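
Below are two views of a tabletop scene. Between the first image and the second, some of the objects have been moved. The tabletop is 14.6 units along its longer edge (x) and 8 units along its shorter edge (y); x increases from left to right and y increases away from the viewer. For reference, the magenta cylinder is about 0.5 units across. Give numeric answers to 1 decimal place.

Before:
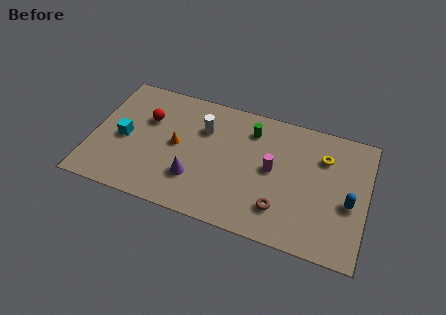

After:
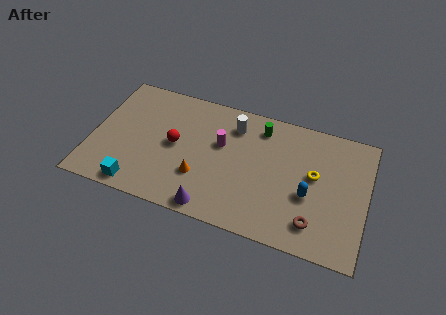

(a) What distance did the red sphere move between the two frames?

2.0

The red sphere was near (2.8, 5.3) before and (4.4, 4.1) after, so it travelled √(1.6² + 1.2²) ≈ 2.0 units.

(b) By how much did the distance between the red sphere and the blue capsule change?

-3.8

The distance was about 11.1 in the first image and 7.3 in the second, so they moved 3.8 units closer together.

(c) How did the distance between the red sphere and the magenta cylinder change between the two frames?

-4.4

Before: roughly 6.9 units apart; after: 2.5. That's 4.4 units closer together.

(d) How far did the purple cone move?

1.9

From (5.6, 2.3) to (6.7, 0.8), the purple cone covered √(1.1² + 1.5²) ≈ 1.9 units.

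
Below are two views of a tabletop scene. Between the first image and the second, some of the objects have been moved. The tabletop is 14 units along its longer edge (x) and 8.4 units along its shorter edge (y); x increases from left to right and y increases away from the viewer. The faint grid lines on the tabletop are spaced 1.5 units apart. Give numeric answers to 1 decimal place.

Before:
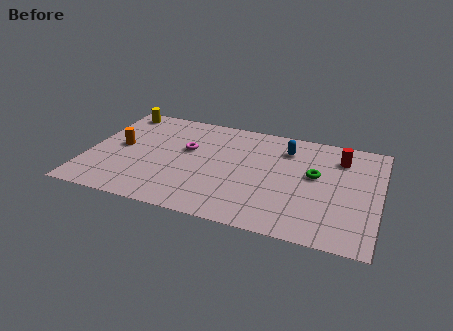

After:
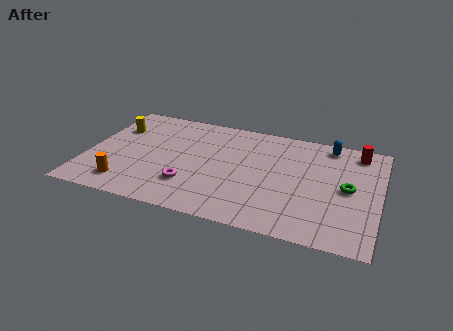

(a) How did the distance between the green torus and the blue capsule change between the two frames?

+1.1

Before: roughly 2.3 units apart; after: 3.4. That's 1.1 units further apart.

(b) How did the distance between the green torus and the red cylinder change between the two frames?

+1.0

They were about 2.0 units apart before and 3.0 after — 1.0 units further apart.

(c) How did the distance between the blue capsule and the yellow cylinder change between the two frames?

+2.1

The distance was about 8.3 in the first image and 10.4 in the second, so they moved 2.1 units further apart.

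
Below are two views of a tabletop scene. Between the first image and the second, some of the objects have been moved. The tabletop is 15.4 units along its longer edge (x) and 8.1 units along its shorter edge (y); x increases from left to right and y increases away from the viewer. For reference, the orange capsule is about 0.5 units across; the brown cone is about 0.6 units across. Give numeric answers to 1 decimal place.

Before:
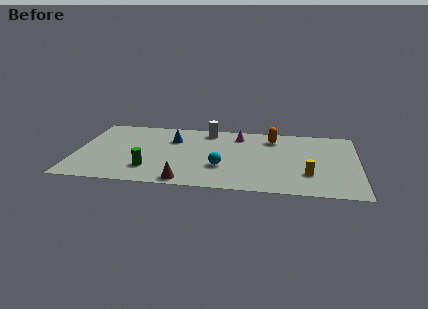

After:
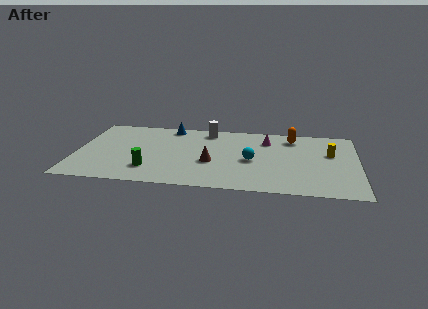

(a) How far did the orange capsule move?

1.1

The orange capsule moved from about (10.7, 6.5) to (11.8, 6.7), a distance of √(1.1² + 0.2²) ≈ 1.1.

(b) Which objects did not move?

the green cylinder and the white cylinder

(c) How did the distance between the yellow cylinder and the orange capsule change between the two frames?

-1.9

They were about 4.6 units apart before and 2.7 after — 1.9 units closer together.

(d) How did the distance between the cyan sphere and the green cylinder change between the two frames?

+1.8

They were about 4.0 units apart before and 5.8 after — 1.8 units further apart.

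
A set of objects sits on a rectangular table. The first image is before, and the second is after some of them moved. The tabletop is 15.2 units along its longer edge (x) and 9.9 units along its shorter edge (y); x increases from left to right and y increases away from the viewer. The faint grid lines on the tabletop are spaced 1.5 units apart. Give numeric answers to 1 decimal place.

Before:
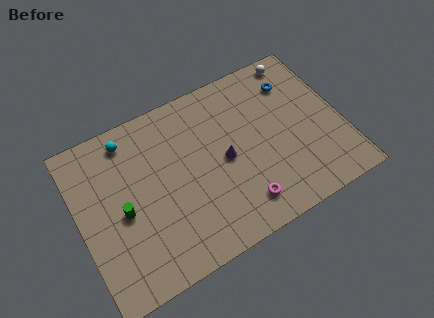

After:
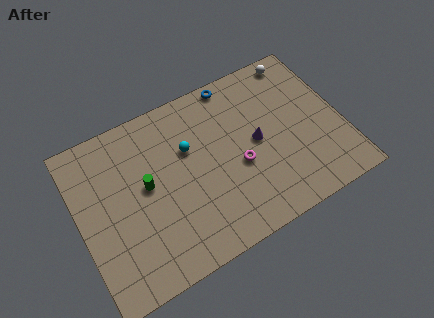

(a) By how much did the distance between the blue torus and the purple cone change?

-1.1

Before: roughly 5.3 units apart; after: 4.2. That's 1.1 units closer together.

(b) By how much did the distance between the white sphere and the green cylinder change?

-1.7

The distance was about 11.8 in the first image and 10.1 in the second, so they moved 1.7 units closer together.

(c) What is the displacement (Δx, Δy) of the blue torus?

(-3.3, 1.5)

The blue torus was at about (12.9, 7.6) and moved to about (9.6, 9.1).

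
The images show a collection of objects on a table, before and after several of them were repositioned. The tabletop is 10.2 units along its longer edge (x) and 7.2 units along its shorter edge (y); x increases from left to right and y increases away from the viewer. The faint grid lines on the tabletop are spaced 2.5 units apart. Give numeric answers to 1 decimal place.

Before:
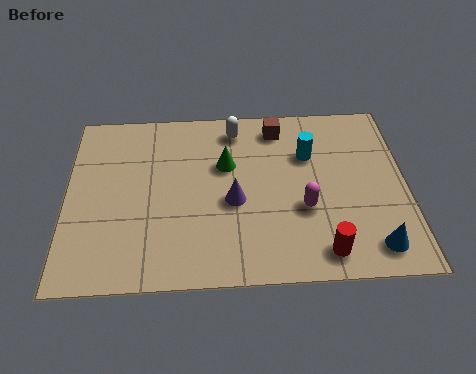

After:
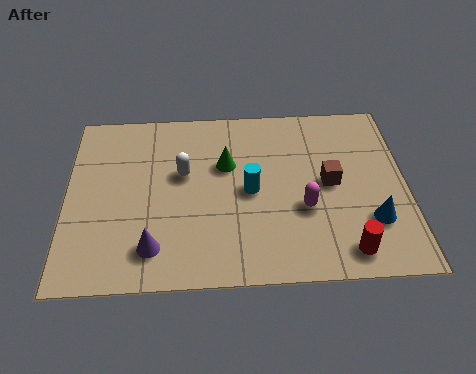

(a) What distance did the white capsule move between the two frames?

2.4

The white capsule was near (5.1, 6.1) before and (3.5, 4.3) after, so it travelled √(1.6² + 1.8²) ≈ 2.4 units.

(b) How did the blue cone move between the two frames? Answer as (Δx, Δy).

(0.0, 1.0)

The blue cone started near (9.1, 1.1) and ended near (9.1, 2.1).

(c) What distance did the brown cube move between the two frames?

2.8

The brown cube moved from about (6.4, 6.1) to (7.9, 3.7), a distance of √(1.5² + 2.4²) ≈ 2.8.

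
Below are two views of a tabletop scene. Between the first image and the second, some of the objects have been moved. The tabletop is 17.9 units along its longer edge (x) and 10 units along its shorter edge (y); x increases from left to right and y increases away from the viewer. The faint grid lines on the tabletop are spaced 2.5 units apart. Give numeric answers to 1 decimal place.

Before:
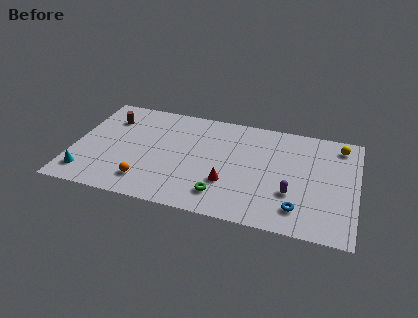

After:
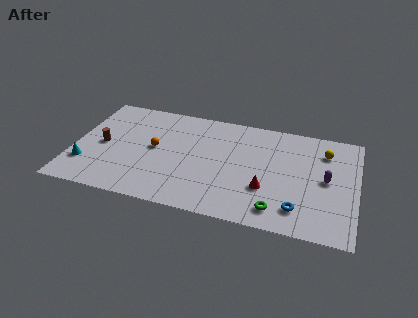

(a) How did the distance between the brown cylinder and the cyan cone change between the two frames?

-3.5

The distance was about 5.8 in the first image and 2.3 in the second, so they moved 3.5 units closer together.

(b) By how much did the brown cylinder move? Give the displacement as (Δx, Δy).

(-0.2, -2.7)

The brown cylinder started near (2.0, 7.5) and ended near (1.8, 4.8).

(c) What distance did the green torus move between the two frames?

3.5

From (9.6, 2.0) to (13.1, 1.6), the green torus covered √(3.5² + 0.4²) ≈ 3.5 units.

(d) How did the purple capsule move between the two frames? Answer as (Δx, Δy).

(2.1, 1.8)

From the two frames, the purple capsule sits at roughly (13.9, 3.3) before and (16.0, 5.1) after.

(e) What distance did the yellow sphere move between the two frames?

1.2

The yellow sphere was near (16.7, 8.5) before and (15.8, 7.7) after, so it travelled √(0.9² + 0.8²) ≈ 1.2 units.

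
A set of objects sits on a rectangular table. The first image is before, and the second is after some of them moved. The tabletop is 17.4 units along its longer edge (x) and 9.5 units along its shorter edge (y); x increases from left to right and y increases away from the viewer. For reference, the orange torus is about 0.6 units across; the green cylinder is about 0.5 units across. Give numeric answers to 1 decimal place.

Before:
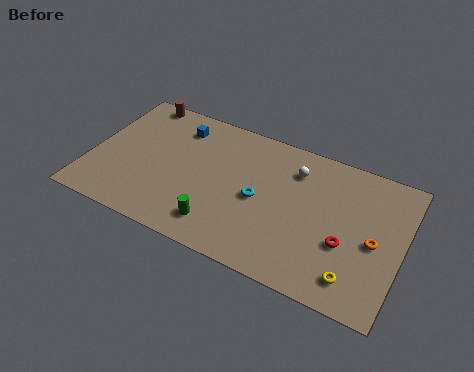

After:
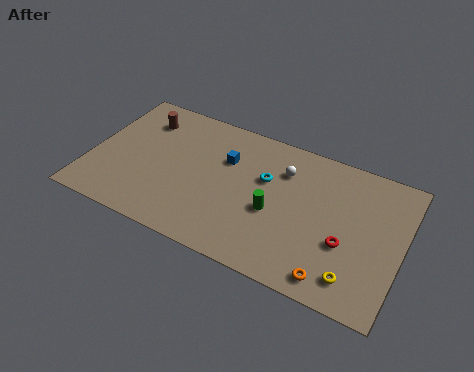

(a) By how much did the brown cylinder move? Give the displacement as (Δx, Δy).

(0.5, -1.3)

The brown cylinder started near (2.0, 8.7) and ended near (2.5, 7.4).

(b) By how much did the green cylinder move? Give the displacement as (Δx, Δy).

(2.8, 2.2)

The green cylinder was at about (7.6, 1.8) and moved to about (10.4, 4.0).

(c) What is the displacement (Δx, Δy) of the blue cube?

(2.9, -1.2)

From the two frames, the blue cube sits at roughly (4.5, 7.6) before and (7.4, 6.4) after.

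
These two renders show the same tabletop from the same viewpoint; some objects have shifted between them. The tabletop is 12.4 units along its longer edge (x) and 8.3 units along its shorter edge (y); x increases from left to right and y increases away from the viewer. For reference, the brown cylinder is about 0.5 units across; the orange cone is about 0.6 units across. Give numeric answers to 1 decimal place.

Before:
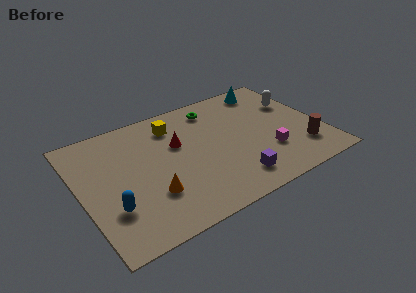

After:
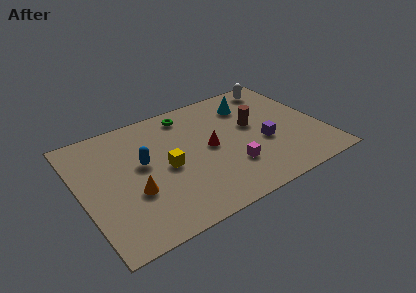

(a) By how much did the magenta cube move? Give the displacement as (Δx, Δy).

(-2.0, -0.1)

The magenta cube started near (9.4, 2.5) and ended near (7.4, 2.4).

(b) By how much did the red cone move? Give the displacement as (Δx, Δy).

(1.5, -1.0)

From the two frames, the red cone sits at roughly (5.1, 5.2) before and (6.6, 4.2) after.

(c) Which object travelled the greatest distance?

the brown cylinder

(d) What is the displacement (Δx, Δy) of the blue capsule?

(1.9, 2.2)

From the two frames, the blue capsule sits at roughly (1.3, 2.5) before and (3.2, 4.7) after.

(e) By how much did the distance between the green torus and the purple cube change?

-0.3

They were about 5.4 units apart before and 5.1 after — 0.3 units closer together.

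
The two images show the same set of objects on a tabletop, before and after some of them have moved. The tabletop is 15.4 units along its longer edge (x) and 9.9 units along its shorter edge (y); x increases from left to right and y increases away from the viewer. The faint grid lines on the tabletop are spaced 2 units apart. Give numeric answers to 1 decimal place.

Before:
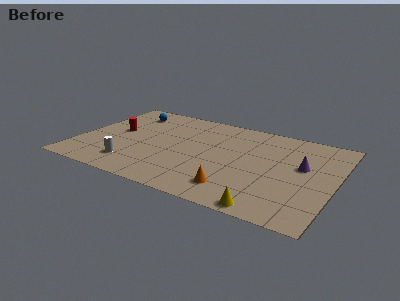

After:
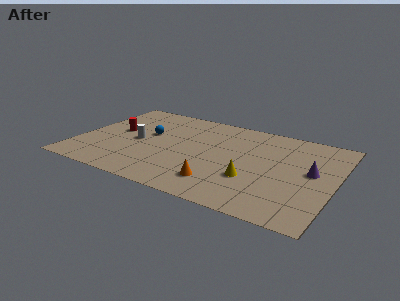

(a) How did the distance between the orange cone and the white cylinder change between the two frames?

-0.3

They were about 6.3 units apart before and 6.0 after — 0.3 units closer together.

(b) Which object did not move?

the red cylinder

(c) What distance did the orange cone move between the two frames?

1.0

The orange cone moved from about (9.9, 1.9) to (8.9, 2.1), a distance of √(1.0² + 0.2²) ≈ 1.0.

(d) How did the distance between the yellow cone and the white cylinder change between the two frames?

-1.2

The distance was about 8.5 in the first image and 7.3 in the second, so they moved 1.2 units closer together.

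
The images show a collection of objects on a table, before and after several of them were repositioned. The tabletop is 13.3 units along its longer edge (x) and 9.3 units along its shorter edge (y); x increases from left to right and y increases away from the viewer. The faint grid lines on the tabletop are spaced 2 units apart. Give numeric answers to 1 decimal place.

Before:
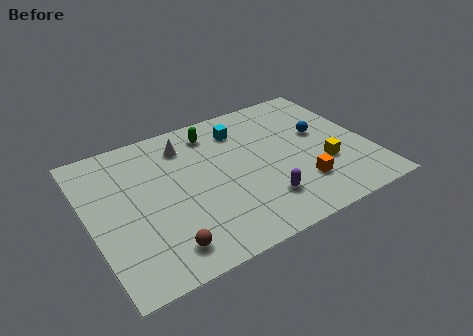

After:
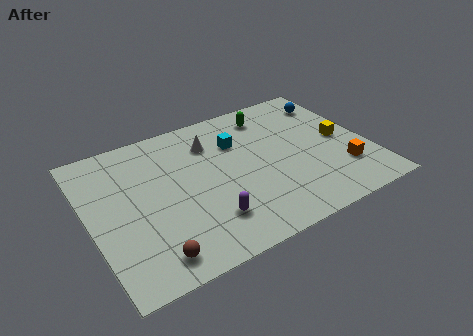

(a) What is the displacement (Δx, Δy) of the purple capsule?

(-2.6, 0.0)

The purple capsule started near (7.8, 2.2) and ended near (5.2, 2.2).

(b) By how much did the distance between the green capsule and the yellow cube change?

-2.2

The distance was about 6.5 in the first image and 4.3 in the second, so they moved 2.2 units closer together.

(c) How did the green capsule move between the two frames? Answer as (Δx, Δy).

(2.8, 0.0)

The green capsule was at about (6.3, 7.7) and moved to about (9.1, 7.7).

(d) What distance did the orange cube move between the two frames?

2.1

From (9.7, 2.4) to (11.8, 2.5), the orange cube covered √(2.1² + 0.1²) ≈ 2.1 units.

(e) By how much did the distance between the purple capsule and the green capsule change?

+1.0

Before: roughly 5.7 units apart; after: 6.7. That's 1.0 units further apart.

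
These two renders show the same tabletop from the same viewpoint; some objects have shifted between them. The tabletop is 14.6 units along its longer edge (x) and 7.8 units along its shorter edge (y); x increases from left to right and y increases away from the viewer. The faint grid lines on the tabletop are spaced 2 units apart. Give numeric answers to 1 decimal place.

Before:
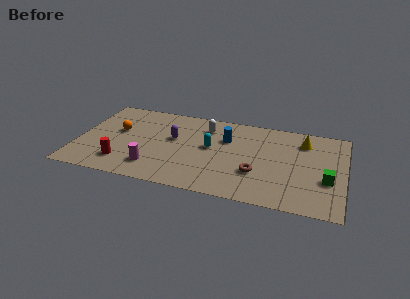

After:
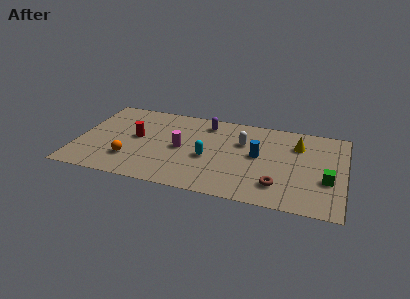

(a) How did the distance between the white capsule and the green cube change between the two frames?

-2.3

Before: roughly 7.5 units apart; after: 5.2. That's 2.3 units closer together.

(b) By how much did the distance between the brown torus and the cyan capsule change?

+1.1

They were about 3.1 units apart before and 4.2 after — 1.1 units further apart.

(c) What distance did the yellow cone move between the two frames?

0.5

From (12.3, 6.1) to (12.0, 5.7), the yellow cone covered √(0.3² + 0.4²) ≈ 0.5 units.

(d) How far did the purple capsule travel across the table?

2.5

From (5.2, 4.6) to (6.9, 6.5), the purple capsule covered √(1.7² + 1.9²) ≈ 2.5 units.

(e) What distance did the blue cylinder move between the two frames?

2.1

The blue cylinder was near (8.1, 5.3) before and (9.9, 4.2) after, so it travelled √(1.8² + 1.1²) ≈ 2.1 units.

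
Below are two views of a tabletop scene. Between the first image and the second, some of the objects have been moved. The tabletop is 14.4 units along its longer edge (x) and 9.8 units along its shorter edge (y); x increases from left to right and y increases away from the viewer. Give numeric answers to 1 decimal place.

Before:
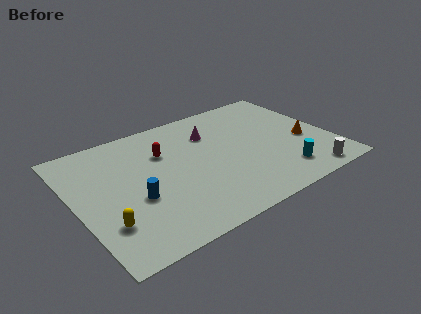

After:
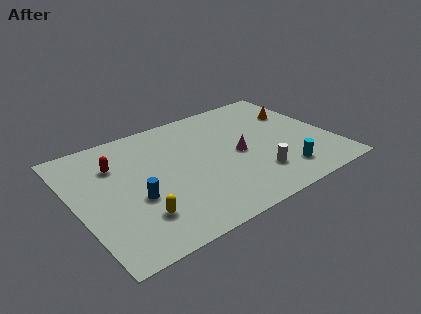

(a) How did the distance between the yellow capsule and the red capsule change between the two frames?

-1.0

Before: roughly 5.6 units apart; after: 4.6. That's 1.0 units closer together.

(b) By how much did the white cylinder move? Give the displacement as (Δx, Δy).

(-2.7, 1.4)

The white cylinder was at about (12.4, 1.0) and moved to about (9.7, 2.4).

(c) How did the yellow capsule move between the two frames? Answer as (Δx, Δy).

(1.7, -0.3)

The yellow capsule started near (1.3, 2.7) and ended near (3.0, 2.4).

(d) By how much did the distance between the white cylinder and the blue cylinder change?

-3.0

They were about 9.7 units apart before and 6.7 after — 3.0 units closer together.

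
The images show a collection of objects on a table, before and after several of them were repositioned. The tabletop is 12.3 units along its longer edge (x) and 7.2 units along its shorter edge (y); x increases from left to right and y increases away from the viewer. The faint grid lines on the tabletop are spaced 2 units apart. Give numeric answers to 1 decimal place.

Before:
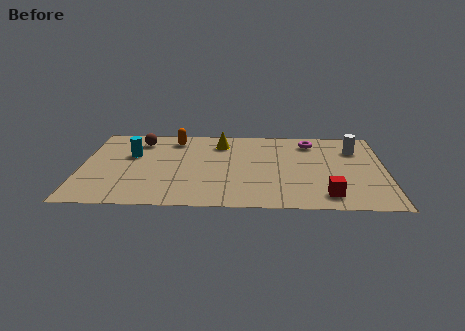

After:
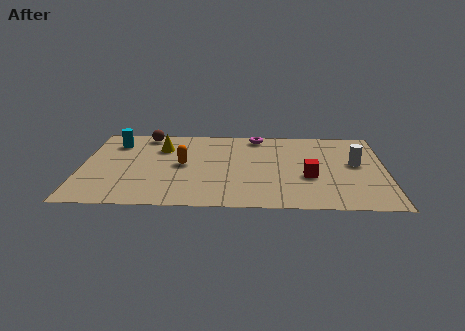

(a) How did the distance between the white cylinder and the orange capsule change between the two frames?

-0.4

They were about 7.4 units apart before and 7.0 after — 0.4 units closer together.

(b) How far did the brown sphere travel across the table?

0.6

From (2.3, 5.8) to (2.5, 6.4), the brown sphere covered √(0.2² + 0.6²) ≈ 0.6 units.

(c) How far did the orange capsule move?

2.3

The orange capsule was near (3.7, 6.0) before and (4.1, 3.7) after, so it travelled √(0.4² + 2.3²) ≈ 2.3 units.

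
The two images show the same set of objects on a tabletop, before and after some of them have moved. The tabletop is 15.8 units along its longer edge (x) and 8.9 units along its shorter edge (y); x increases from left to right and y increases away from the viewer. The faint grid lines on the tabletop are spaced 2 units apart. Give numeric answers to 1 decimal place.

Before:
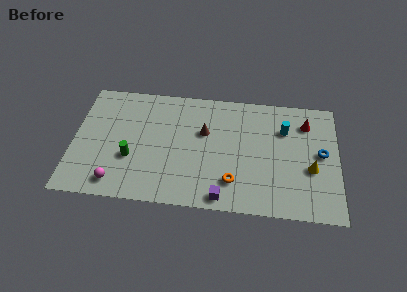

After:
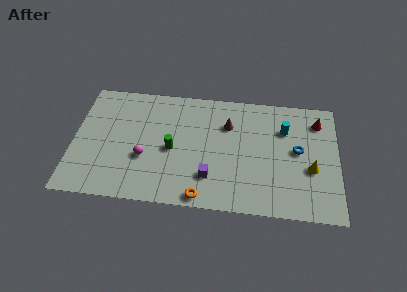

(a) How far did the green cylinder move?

2.6

The green cylinder moved from about (3.5, 3.2) to (5.9, 4.1), a distance of √(2.4² + 0.9²) ≈ 2.6.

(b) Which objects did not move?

the cyan cylinder and the yellow cone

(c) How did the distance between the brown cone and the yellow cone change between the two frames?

-1.0

The distance was about 6.7 in the first image and 5.7 in the second, so they moved 1.0 units closer together.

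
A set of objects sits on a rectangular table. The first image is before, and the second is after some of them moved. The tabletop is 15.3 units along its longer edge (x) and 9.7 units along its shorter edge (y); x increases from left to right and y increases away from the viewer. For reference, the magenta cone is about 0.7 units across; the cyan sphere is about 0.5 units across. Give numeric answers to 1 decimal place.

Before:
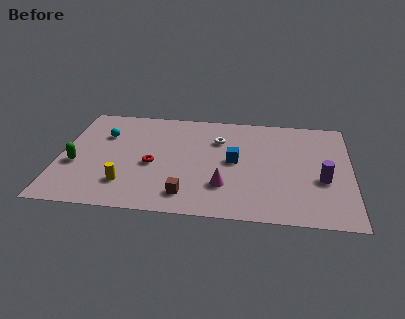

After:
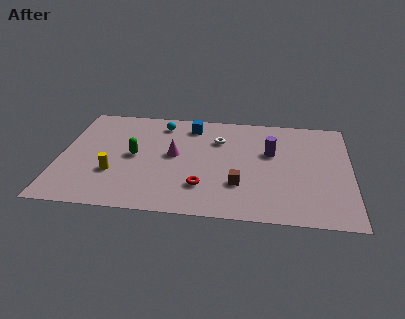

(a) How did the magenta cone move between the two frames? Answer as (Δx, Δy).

(-2.7, 2.5)

The magenta cone was at about (8.7, 2.7) and moved to about (6.0, 5.2).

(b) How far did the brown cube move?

3.0

From (6.8, 1.7) to (9.5, 2.9), the brown cube covered √(2.7² + 1.2²) ≈ 3.0 units.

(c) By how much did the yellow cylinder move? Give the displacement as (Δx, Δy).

(-0.7, 0.9)

The yellow cylinder was at about (3.6, 2.3) and moved to about (2.9, 3.2).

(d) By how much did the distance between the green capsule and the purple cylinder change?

-5.6

The distance was about 12.9 in the first image and 7.3 in the second, so they moved 5.6 units closer together.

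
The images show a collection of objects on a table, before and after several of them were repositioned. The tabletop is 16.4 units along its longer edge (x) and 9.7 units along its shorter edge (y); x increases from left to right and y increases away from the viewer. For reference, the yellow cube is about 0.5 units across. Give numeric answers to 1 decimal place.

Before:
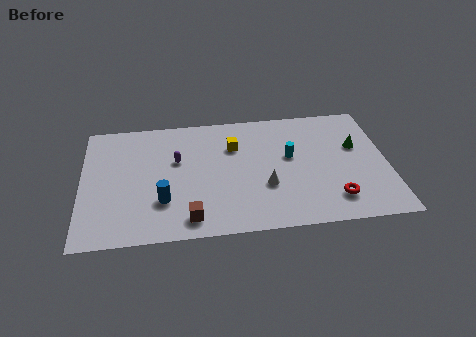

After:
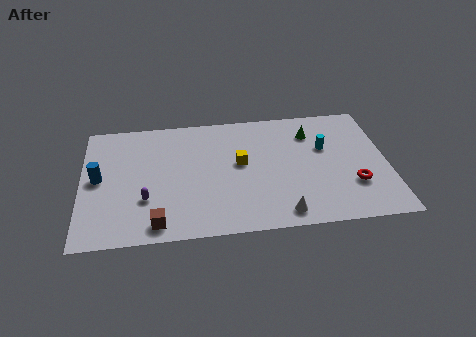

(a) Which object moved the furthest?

the blue cylinder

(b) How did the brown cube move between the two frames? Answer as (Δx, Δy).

(-1.7, -0.2)

The brown cube was at about (5.7, 1.4) and moved to about (4.0, 1.2).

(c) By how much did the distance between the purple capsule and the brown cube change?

-2.6

The distance was about 4.6 in the first image and 2.0 in the second, so they moved 2.6 units closer together.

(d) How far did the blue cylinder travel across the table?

4.0

The blue cylinder moved from about (4.3, 2.9) to (0.9, 5.0), a distance of √(3.4² + 2.1²) ≈ 4.0.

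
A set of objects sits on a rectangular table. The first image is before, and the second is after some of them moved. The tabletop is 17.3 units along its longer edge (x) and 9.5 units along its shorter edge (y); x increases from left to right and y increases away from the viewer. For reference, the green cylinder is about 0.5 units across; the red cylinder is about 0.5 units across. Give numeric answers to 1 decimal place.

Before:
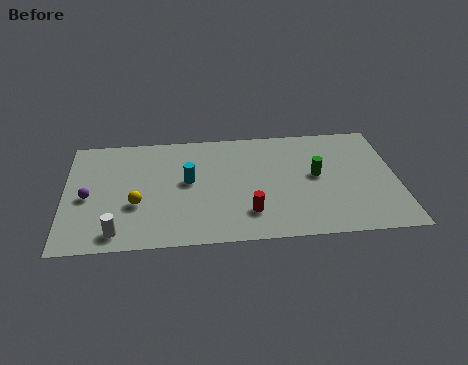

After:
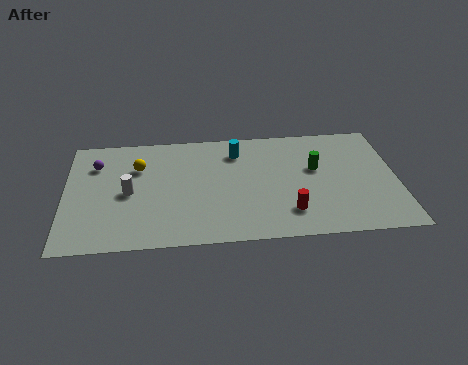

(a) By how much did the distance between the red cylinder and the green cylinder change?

-0.8

They were about 4.6 units apart before and 3.8 after — 0.8 units closer together.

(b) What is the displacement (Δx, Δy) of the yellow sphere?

(0.1, 3.1)

From the two frames, the yellow sphere sits at roughly (3.7, 3.5) before and (3.8, 6.6) after.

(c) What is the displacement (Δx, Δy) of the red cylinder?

(2.1, -0.1)

The red cylinder was at about (9.5, 2.3) and moved to about (11.6, 2.2).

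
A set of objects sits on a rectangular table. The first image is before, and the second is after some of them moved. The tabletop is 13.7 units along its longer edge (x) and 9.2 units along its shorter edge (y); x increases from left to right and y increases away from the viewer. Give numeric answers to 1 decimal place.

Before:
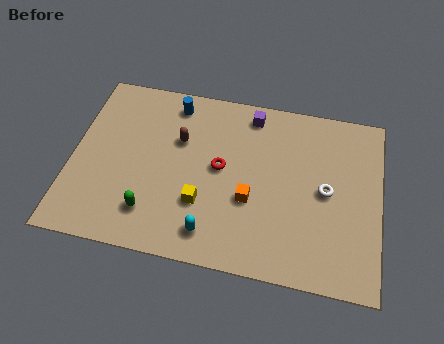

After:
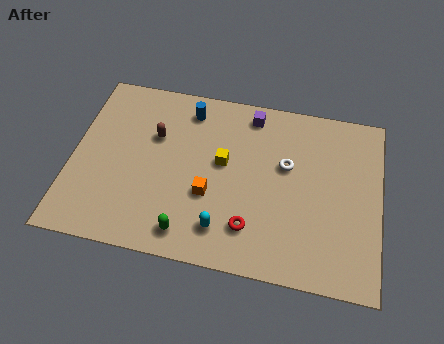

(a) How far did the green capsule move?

1.8

The green capsule moved from about (3.7, 2.0) to (5.4, 1.3), a distance of √(1.7² + 0.7²) ≈ 1.8.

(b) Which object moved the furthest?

the red torus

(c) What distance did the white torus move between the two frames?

2.1

The white torus was near (11.3, 4.6) before and (9.5, 5.6) after, so it travelled √(1.8² + 1.0²) ≈ 2.1 units.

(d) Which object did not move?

the purple cube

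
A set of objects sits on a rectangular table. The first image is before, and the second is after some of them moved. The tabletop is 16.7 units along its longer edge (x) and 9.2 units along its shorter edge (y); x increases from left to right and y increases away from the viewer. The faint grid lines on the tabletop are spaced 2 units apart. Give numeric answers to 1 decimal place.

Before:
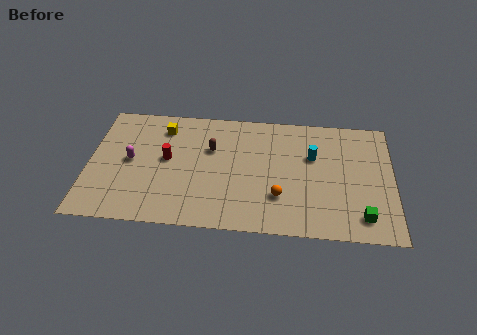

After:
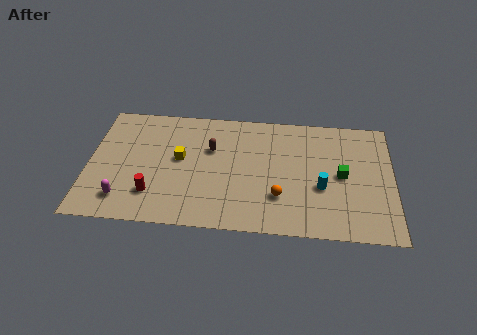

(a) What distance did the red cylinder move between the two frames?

2.8

The red cylinder moved from about (4.3, 5.0) to (3.6, 2.3), a distance of √(0.7² + 2.7²) ≈ 2.8.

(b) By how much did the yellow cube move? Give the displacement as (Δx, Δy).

(1.0, -2.3)

The yellow cube was at about (4.0, 7.4) and moved to about (5.0, 5.1).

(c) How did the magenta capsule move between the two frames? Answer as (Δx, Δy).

(-0.3, -2.9)

The magenta capsule was at about (2.3, 4.7) and moved to about (2.0, 1.8).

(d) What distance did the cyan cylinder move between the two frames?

2.4

The cyan cylinder moved from about (12.3, 5.9) to (12.8, 3.6), a distance of √(0.5² + 2.3²) ≈ 2.4.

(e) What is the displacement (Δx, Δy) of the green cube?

(-1.1, 3.0)

From the two frames, the green cube sits at roughly (15.0, 1.6) before and (13.9, 4.6) after.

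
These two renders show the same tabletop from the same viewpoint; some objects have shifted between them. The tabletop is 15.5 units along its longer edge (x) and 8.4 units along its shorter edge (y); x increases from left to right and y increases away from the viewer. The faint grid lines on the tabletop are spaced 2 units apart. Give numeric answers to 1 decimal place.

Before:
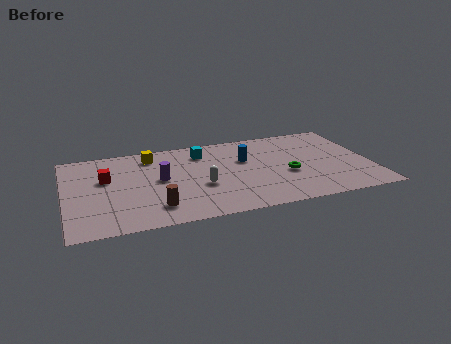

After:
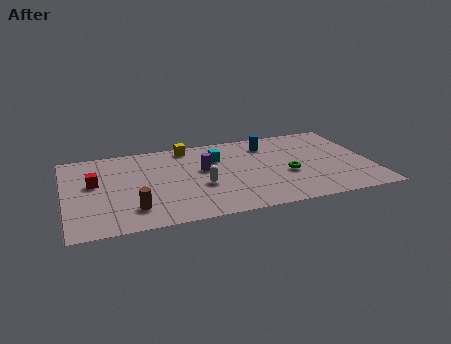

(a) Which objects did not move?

the green torus and the white capsule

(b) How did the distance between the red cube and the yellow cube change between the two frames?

+2.5

The distance was about 3.0 in the first image and 5.5 in the second, so they moved 2.5 units further apart.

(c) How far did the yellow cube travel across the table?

2.0

From (4.5, 7.0) to (6.4, 7.5), the yellow cube covered √(1.9² + 0.5²) ≈ 2.0 units.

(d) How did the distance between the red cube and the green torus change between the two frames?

+0.5

Before: roughly 9.3 units apart; after: 9.8. That's 0.5 units further apart.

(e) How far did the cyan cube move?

1.1

The cyan cube was near (7.1, 6.7) before and (7.8, 5.9) after, so it travelled √(0.7² + 0.8²) ≈ 1.1 units.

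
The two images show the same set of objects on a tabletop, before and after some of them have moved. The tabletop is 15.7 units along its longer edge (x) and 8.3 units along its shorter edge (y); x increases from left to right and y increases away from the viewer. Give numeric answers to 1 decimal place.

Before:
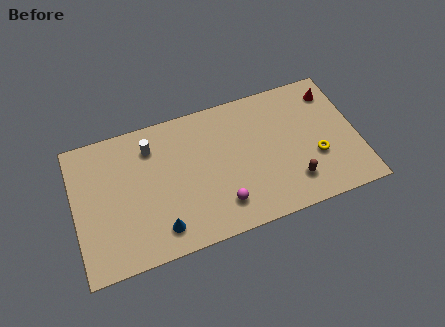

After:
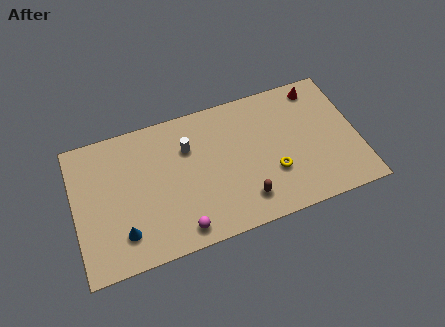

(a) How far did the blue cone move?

2.0

The blue cone moved from about (4.5, 1.5) to (2.5, 1.9), a distance of √(2.0² + 0.4²) ≈ 2.0.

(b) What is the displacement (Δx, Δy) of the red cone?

(-0.8, 0.5)

From the two frames, the red cone sits at roughly (14.6, 6.7) before and (13.8, 7.2) after.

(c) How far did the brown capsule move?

2.7

The brown capsule moved from about (11.9, 1.9) to (9.2, 1.7), a distance of √(2.7² + 0.2²) ≈ 2.7.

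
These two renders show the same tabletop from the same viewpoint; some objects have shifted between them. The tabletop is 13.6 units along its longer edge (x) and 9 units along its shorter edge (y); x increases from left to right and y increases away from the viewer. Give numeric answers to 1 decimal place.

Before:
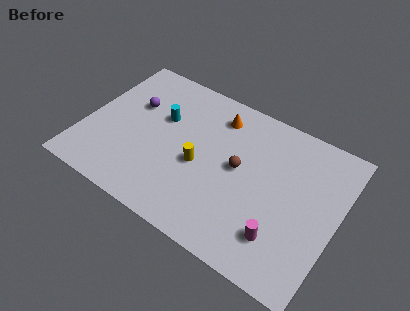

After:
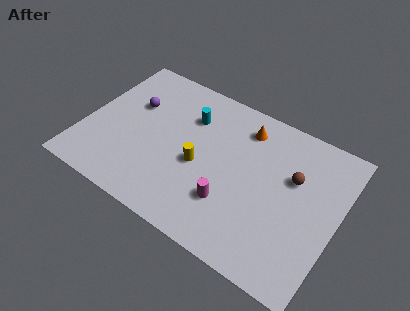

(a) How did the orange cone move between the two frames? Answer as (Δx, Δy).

(1.5, 0.0)

From the two frames, the orange cone sits at roughly (6.7, 7.3) before and (8.2, 7.3) after.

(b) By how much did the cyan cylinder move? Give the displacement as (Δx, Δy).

(1.4, 0.8)

The cyan cylinder was at about (3.9, 5.7) and moved to about (5.3, 6.5).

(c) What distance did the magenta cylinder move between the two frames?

2.8

From (11.0, 2.1) to (8.2, 2.6), the magenta cylinder covered √(2.8² + 0.5²) ≈ 2.8 units.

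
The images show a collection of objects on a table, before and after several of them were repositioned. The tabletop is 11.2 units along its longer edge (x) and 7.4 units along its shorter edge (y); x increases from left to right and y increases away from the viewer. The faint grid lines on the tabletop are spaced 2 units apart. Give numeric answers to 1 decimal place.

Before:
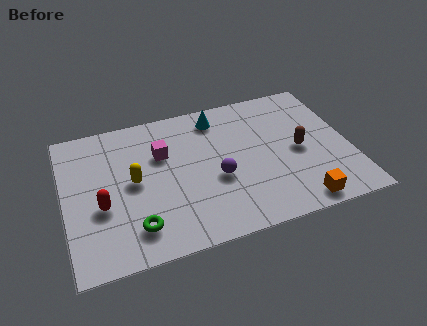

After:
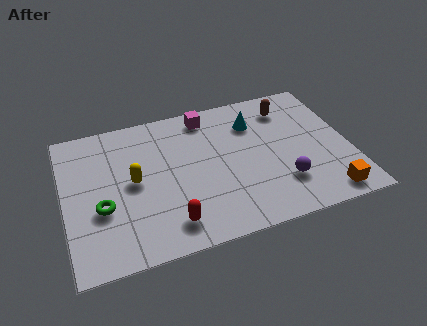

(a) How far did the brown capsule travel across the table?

2.4

From (9.2, 3.5) to (9.0, 5.9), the brown capsule covered √(0.2² + 2.4²) ≈ 2.4 units.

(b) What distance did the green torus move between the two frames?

1.8

The green torus was near (2.6, 1.5) before and (1.4, 2.8) after, so it travelled √(1.2² + 1.3²) ≈ 1.8 units.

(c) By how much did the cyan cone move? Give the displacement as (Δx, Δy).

(1.4, -0.7)

From the two frames, the cyan cone sits at roughly (6.2, 6.2) before and (7.6, 5.5) after.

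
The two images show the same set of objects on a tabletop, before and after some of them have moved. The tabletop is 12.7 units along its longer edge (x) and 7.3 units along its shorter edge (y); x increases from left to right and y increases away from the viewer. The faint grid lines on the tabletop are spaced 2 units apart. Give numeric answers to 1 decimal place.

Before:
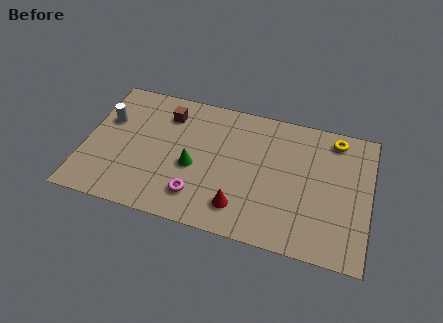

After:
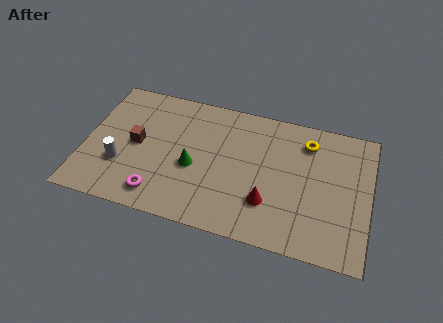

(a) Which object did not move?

the green cone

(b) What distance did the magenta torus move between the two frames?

1.7

From (5.2, 1.6) to (3.5, 1.2), the magenta torus covered √(1.7² + 0.4²) ≈ 1.7 units.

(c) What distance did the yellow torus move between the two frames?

1.3

From (11.0, 6.3) to (9.8, 5.8), the yellow torus covered √(1.2² + 0.5²) ≈ 1.3 units.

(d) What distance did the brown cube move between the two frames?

2.3

The brown cube moved from about (3.5, 5.7) to (2.3, 3.7), a distance of √(1.2² + 2.0²) ≈ 2.3.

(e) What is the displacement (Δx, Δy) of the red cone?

(1.2, 0.6)

The red cone started near (7.1, 1.5) and ended near (8.3, 2.1).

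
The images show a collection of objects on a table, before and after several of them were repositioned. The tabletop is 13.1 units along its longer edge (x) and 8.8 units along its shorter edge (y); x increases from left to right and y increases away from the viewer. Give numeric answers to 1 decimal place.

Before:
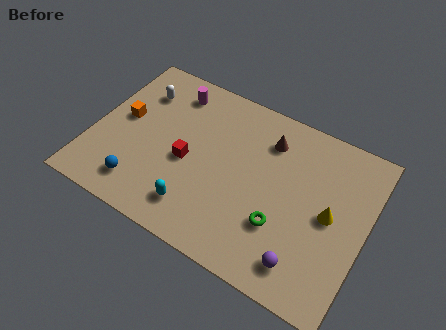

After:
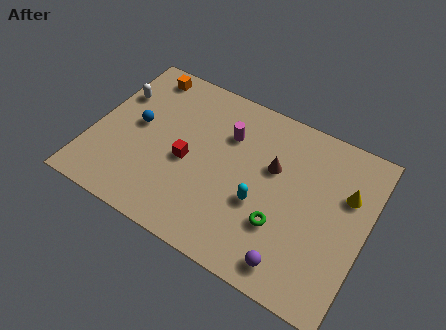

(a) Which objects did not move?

the red cube and the green torus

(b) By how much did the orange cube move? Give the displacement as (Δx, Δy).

(0.5, 2.9)

From the two frames, the orange cube sits at roughly (1.3, 4.8) before and (1.8, 7.7) after.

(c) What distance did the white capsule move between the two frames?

1.2

From (1.8, 6.6) to (0.8, 6.0), the white capsule covered √(1.0² + 0.6²) ≈ 1.2 units.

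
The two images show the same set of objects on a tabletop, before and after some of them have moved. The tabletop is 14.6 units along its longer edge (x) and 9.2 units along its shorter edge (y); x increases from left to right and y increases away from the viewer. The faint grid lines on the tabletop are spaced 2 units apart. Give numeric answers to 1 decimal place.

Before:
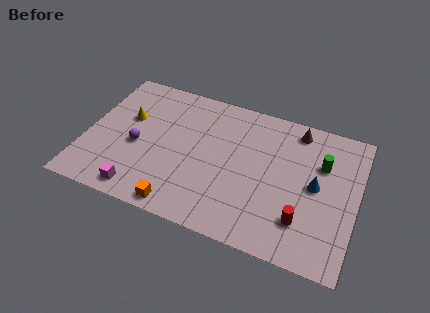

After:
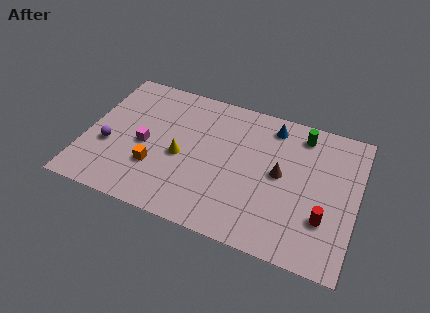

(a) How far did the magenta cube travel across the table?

3.1

The magenta cube moved from about (3.3, 1.1) to (3.2, 4.2), a distance of √(0.1² + 3.1²) ≈ 3.1.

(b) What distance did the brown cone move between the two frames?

3.3

From (11.1, 8.0) to (10.5, 4.8), the brown cone covered √(0.6² + 3.2²) ≈ 3.3 units.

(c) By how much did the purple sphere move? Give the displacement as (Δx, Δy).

(-1.5, -0.5)

The purple sphere was at about (2.8, 4.0) and moved to about (1.3, 3.5).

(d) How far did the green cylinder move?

2.0

The green cylinder was near (12.6, 6.2) before and (11.4, 7.8) after, so it travelled √(1.2² + 1.6²) ≈ 2.0 units.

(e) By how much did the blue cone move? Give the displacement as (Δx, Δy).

(-2.6, 3.1)

The blue cone was at about (12.4, 4.7) and moved to about (9.8, 7.8).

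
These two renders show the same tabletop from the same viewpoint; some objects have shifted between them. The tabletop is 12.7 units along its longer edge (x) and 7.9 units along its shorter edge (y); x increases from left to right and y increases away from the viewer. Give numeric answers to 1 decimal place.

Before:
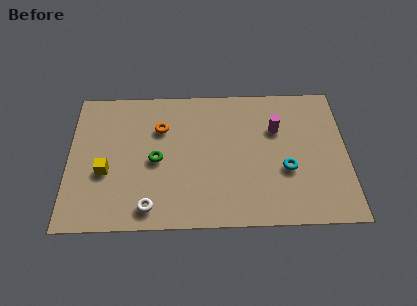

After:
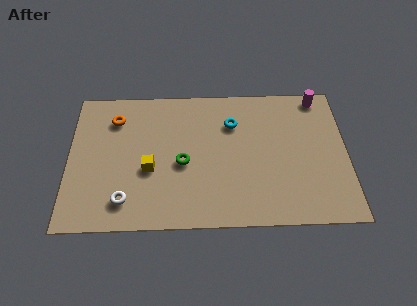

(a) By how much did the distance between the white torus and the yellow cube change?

-0.8

Before: roughly 2.8 units apart; after: 2.0. That's 0.8 units closer together.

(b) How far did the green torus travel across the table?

1.2

The green torus moved from about (4.0, 3.7) to (5.2, 3.5), a distance of √(1.2² + 0.2²) ≈ 1.2.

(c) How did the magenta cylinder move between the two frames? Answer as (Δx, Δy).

(2.0, 1.8)

From the two frames, the magenta cylinder sits at roughly (9.5, 5.3) before and (11.5, 7.1) after.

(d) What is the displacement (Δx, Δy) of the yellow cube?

(2.0, 0.1)

The yellow cube started near (1.7, 3.1) and ended near (3.7, 3.2).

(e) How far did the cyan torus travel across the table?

3.6

The cyan torus moved from about (9.9, 3.0) to (7.5, 5.7), a distance of √(2.4² + 2.7²) ≈ 3.6.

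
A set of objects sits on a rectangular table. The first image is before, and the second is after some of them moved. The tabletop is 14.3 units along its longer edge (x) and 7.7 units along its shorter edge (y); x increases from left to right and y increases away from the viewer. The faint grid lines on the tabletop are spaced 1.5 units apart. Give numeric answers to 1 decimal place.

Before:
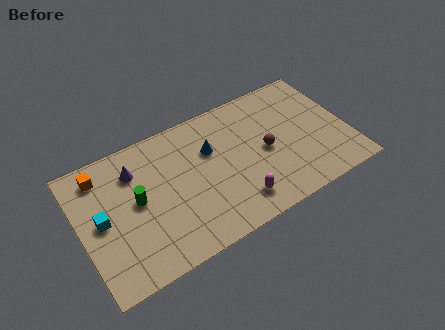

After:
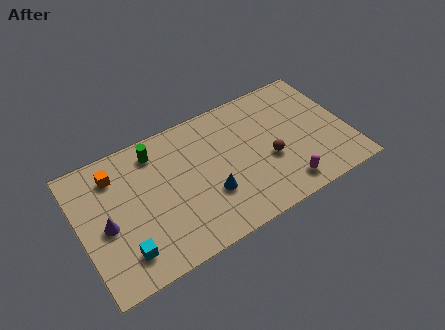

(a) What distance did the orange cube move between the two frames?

0.8

The orange cube moved from about (1.4, 6.4) to (2.1, 6.1), a distance of √(0.7² + 0.3²) ≈ 0.8.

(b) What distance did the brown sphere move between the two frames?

0.6

The brown sphere was near (9.9, 3.7) before and (10.0, 3.1) after, so it travelled √(0.1² + 0.6²) ≈ 0.6 units.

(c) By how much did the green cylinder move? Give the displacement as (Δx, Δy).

(1.3, 2.3)

The green cylinder started near (3.0, 4.1) and ended near (4.3, 6.4).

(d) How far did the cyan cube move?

2.5

The cyan cube moved from about (1.1, 3.9) to (2.0, 1.6), a distance of √(0.9² + 2.3²) ≈ 2.5.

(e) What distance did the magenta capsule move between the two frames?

2.5

The magenta capsule was near (8.0, 1.5) before and (10.5, 1.2) after, so it travelled √(2.5² + 0.3²) ≈ 2.5 units.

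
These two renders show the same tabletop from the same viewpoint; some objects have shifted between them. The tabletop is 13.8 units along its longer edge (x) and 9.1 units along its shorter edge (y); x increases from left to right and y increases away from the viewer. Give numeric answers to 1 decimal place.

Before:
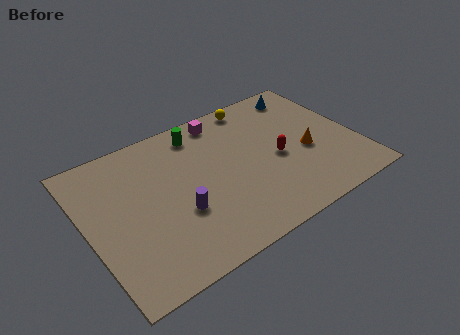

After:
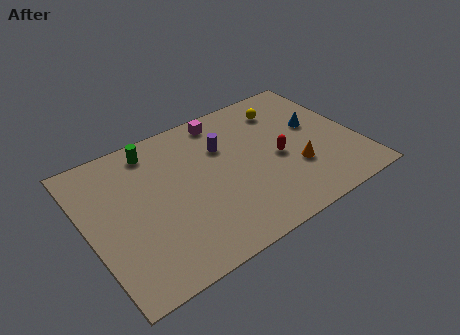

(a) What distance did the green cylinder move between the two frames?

2.4

The green cylinder moved from about (6.2, 7.7) to (3.8, 7.8), a distance of √(2.4² + 0.1²) ≈ 2.4.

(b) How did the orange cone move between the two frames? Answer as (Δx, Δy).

(-0.8, -0.8)

The orange cone started near (11.2, 3.8) and ended near (10.4, 3.0).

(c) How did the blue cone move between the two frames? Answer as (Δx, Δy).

(0.0, -2.5)

From the two frames, the blue cone sits at roughly (11.9, 7.8) before and (11.9, 5.3) after.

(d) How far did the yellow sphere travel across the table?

1.6

The yellow sphere was near (9.3, 8.2) before and (10.6, 7.2) after, so it travelled √(1.3² + 1.0²) ≈ 1.6 units.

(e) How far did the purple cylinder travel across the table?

4.0

The purple cylinder was near (4.4, 3.3) before and (7.2, 6.2) after, so it travelled √(2.8² + 2.9²) ≈ 4.0 units.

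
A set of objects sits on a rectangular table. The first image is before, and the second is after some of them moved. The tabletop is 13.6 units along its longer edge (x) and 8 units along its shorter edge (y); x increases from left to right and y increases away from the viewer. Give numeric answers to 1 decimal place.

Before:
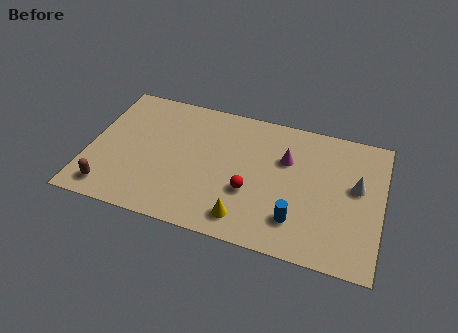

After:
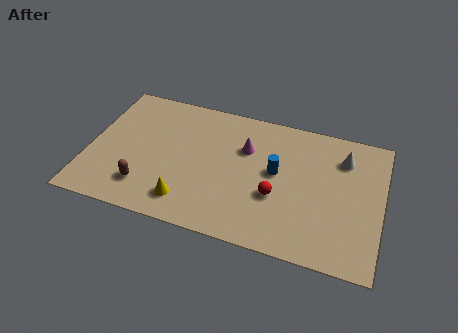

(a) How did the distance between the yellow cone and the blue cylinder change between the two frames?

+2.5

They were about 2.4 units apart before and 4.9 after — 2.5 units further apart.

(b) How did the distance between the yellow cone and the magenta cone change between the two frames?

+0.3

They were about 4.3 units apart before and 4.6 after — 0.3 units further apart.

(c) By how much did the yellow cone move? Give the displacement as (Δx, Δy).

(-2.7, 0.2)

From the two frames, the yellow cone sits at roughly (7.5, 1.3) before and (4.8, 1.5) after.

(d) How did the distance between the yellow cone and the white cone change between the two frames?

+2.4

The distance was about 5.9 in the first image and 8.3 in the second, so they moved 2.4 units further apart.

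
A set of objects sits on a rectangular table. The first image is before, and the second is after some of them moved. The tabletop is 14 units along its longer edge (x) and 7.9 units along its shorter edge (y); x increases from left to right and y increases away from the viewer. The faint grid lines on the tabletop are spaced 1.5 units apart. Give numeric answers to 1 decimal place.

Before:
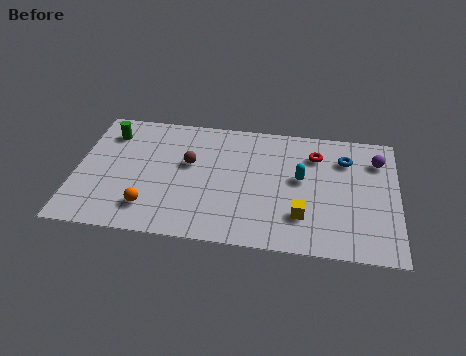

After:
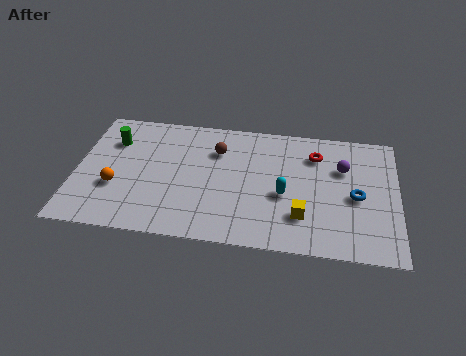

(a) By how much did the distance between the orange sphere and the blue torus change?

+1.0

The distance was about 9.4 in the first image and 10.4 in the second, so they moved 1.0 units further apart.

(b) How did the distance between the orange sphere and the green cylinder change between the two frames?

-2.0

Before: roughly 4.9 units apart; after: 2.9. That's 2.0 units closer together.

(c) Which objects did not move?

the yellow cube and the red torus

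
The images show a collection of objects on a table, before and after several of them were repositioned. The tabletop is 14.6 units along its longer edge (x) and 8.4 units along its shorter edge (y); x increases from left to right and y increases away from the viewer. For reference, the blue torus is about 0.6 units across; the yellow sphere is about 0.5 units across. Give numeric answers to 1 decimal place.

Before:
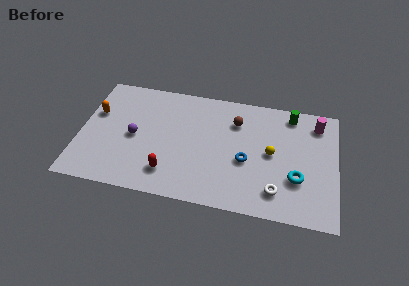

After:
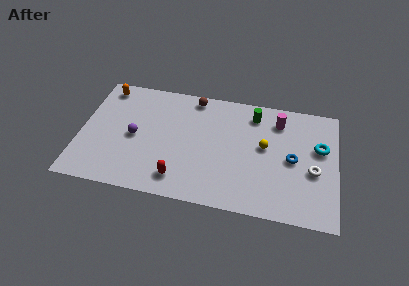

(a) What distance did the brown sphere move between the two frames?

2.8

The brown sphere moved from about (8.8, 6.2) to (6.3, 7.5), a distance of √(2.5² + 1.3²) ≈ 2.8.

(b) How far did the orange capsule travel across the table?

2.0

The orange capsule was near (0.8, 5.3) before and (1.2, 7.3) after, so it travelled √(0.4² + 2.0²) ≈ 2.0 units.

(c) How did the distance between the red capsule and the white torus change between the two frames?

+1.7

They were about 6.1 units apart before and 7.8 after — 1.7 units further apart.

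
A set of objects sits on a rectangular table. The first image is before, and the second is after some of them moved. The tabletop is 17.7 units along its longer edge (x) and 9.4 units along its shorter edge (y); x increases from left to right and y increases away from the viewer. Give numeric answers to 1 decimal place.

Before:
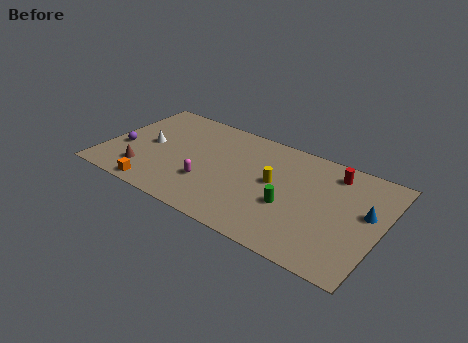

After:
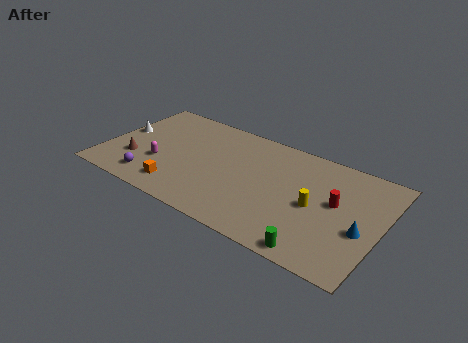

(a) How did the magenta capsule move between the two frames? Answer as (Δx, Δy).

(-3.2, 0.3)

The magenta capsule started near (6.9, 3.0) and ended near (3.7, 3.3).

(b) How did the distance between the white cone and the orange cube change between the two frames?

+1.6

The distance was about 4.0 in the first image and 5.6 in the second, so they moved 1.6 units further apart.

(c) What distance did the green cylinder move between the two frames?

3.4

From (12.1, 3.6) to (14.2, 0.9), the green cylinder covered √(2.1² + 2.7²) ≈ 3.4 units.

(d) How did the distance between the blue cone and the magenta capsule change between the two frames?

+2.8

The distance was about 10.1 in the first image and 12.9 in the second, so they moved 2.8 units further apart.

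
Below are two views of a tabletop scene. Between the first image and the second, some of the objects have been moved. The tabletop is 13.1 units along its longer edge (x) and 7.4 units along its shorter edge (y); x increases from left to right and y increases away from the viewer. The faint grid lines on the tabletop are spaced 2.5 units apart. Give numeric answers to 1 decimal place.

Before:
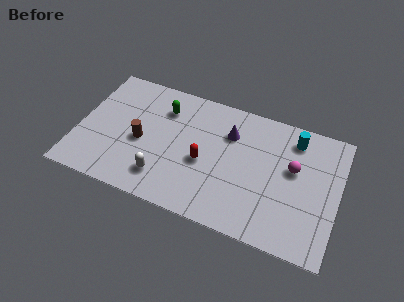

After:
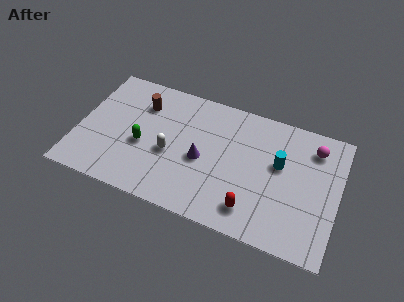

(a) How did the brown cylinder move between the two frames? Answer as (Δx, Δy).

(-0.2, 2.2)

The brown cylinder started near (3.2, 3.3) and ended near (3.0, 5.5).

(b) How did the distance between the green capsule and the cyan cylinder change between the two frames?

+0.3

The distance was about 6.6 in the first image and 6.9 in the second, so they moved 0.3 units further apart.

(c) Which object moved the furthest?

the red capsule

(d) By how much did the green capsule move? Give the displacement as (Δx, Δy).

(-0.8, -2.5)

From the two frames, the green capsule sits at roughly (4.1, 5.6) before and (3.3, 3.1) after.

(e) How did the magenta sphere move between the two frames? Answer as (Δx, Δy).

(0.9, 1.5)

The magenta sphere was at about (10.8, 4.4) and moved to about (11.7, 5.9).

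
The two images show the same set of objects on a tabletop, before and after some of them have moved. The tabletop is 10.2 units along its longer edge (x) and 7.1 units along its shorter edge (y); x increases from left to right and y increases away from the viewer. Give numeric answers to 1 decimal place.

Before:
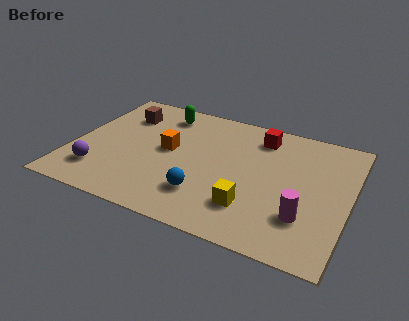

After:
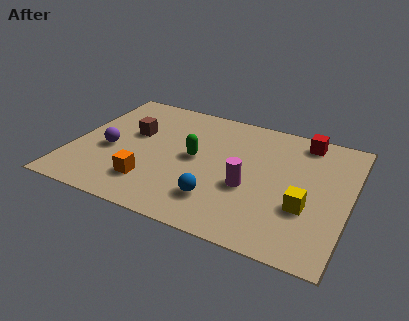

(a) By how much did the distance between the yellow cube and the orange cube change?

+1.8

They were about 3.9 units apart before and 5.7 after — 1.8 units further apart.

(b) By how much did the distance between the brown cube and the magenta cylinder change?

-3.1

Before: roughly 7.8 units apart; after: 4.7. That's 3.1 units closer together.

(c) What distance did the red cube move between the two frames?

1.6

From (6.7, 5.8) to (8.3, 6.2), the red cube covered √(1.6² + 0.4²) ≈ 1.6 units.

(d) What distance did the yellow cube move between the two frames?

2.0

From (6.8, 1.8) to (8.7, 2.5), the yellow cube covered √(1.9² + 0.7²) ≈ 2.0 units.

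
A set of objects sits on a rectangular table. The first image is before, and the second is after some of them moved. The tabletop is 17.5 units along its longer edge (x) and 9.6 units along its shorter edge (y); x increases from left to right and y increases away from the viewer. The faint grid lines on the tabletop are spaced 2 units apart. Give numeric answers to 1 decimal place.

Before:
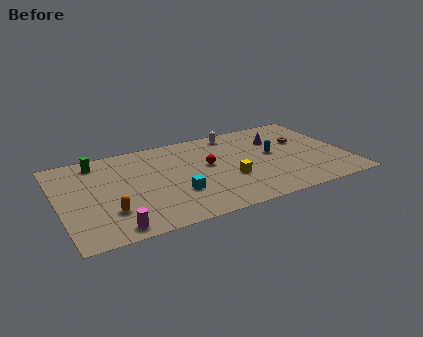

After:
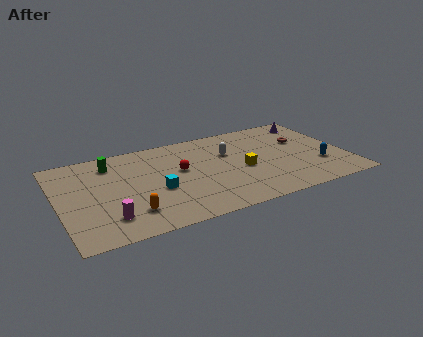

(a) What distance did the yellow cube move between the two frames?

1.1

From (10.2, 3.5) to (11.1, 4.2), the yellow cube covered √(0.9² + 0.7²) ≈ 1.1 units.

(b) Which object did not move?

the brown torus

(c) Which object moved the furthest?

the blue capsule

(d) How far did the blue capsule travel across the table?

3.4

The blue capsule was near (13.1, 5.2) before and (15.7, 3.0) after, so it travelled √(2.6² + 2.2²) ≈ 3.4 units.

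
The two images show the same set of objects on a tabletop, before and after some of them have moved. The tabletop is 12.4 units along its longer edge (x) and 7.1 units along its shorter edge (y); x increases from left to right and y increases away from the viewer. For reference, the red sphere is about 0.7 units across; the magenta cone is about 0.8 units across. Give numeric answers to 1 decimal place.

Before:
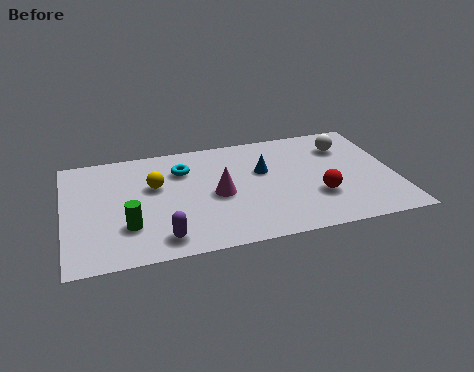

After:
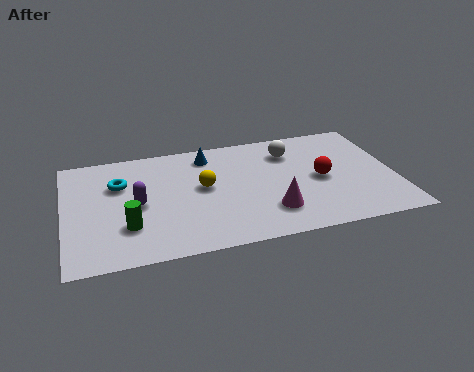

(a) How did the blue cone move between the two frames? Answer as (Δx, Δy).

(-2.0, 1.5)

From the two frames, the blue cone sits at roughly (7.5, 4.4) before and (5.5, 5.9) after.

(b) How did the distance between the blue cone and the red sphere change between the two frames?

+2.0

The distance was about 2.8 in the first image and 4.8 in the second, so they moved 2.0 units further apart.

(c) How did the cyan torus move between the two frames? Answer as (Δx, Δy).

(-2.4, -0.4)

The cyan torus was at about (4.5, 5.2) and moved to about (2.1, 4.8).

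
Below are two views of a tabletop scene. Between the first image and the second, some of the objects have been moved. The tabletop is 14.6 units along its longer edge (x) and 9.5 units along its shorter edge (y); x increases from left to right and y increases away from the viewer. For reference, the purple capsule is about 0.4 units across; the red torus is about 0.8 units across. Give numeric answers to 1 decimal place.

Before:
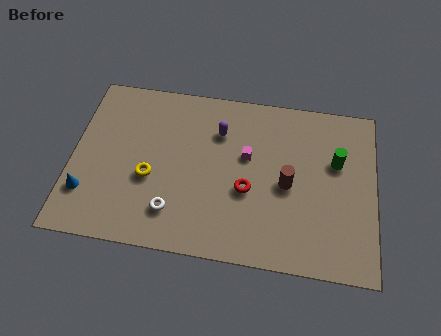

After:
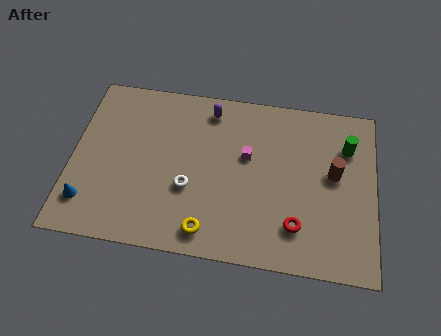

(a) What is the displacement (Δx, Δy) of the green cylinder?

(0.5, 0.9)

The green cylinder started near (12.7, 6.0) and ended near (13.2, 6.9).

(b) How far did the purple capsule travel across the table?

1.3

From (7.0, 6.9) to (6.5, 8.1), the purple capsule covered √(0.5² + 1.2²) ≈ 1.3 units.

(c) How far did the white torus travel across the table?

1.6

The white torus moved from about (5.0, 2.1) to (5.7, 3.5), a distance of √(0.7² + 1.4²) ≈ 1.6.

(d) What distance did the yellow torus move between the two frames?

3.8

The yellow torus was near (3.8, 3.8) before and (6.7, 1.3) after, so it travelled √(2.9² + 2.5²) ≈ 3.8 units.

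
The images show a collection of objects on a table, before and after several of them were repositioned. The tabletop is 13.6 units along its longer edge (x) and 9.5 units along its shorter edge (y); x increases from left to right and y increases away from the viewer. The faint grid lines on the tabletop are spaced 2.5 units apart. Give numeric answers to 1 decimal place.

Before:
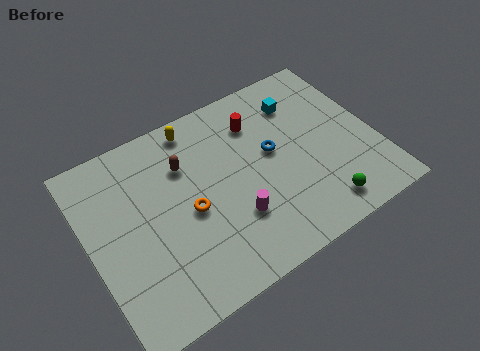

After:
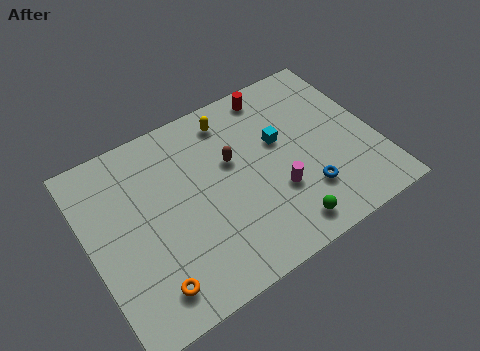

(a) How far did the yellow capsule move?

1.6

The yellow capsule was near (5.6, 8.4) before and (7.2, 8.0) after, so it travelled √(1.6² + 0.4²) ≈ 1.6 units.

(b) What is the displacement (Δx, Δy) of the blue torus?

(1.1, -2.8)

The blue torus was at about (8.8, 5.3) and moved to about (9.9, 2.5).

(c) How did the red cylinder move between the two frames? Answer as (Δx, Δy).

(1.0, 1.2)

The red cylinder was at about (8.4, 7.2) and moved to about (9.4, 8.4).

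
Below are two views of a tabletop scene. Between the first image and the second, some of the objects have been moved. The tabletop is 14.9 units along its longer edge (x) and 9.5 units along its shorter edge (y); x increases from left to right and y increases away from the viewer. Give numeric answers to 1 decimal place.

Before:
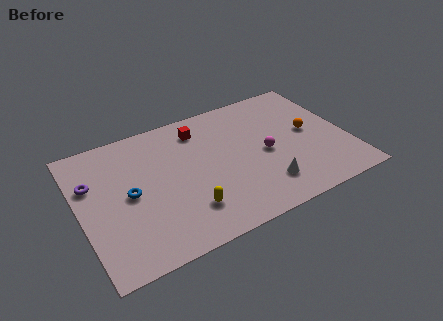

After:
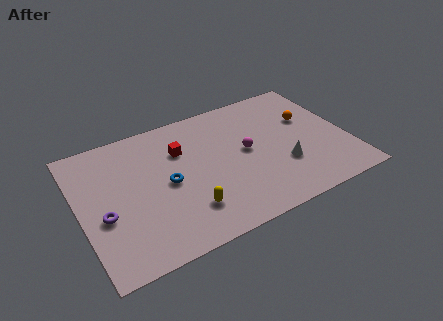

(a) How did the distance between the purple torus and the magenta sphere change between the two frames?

-1.5

Before: roughly 9.7 units apart; after: 8.2. That's 1.5 units closer together.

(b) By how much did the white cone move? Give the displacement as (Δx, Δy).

(1.2, 1.0)

The white cone started near (9.9, 2.1) and ended near (11.1, 3.1).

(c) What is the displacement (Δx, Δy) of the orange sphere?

(0.1, 1.0)

From the two frames, the orange sphere sits at roughly (12.9, 5.0) before and (13.0, 6.0) after.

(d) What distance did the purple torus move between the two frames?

2.5

The purple torus moved from about (0.8, 6.3) to (1.2, 3.8), a distance of √(0.4² + 2.5²) ≈ 2.5.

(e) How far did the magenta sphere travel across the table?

1.2

From (10.3, 4.4) to (9.3, 5.0), the magenta sphere covered √(1.0² + 0.6²) ≈ 1.2 units.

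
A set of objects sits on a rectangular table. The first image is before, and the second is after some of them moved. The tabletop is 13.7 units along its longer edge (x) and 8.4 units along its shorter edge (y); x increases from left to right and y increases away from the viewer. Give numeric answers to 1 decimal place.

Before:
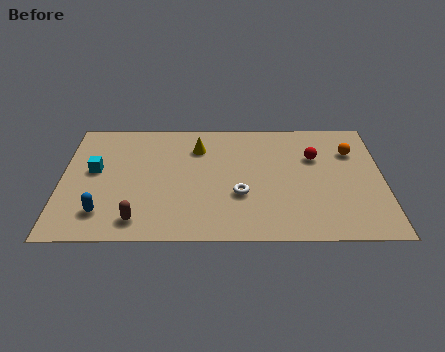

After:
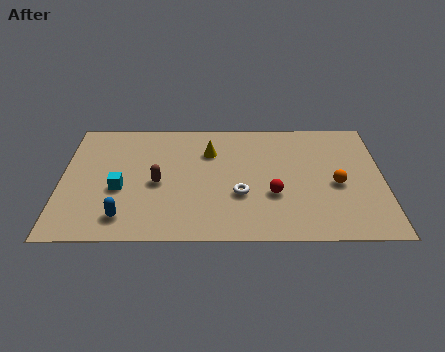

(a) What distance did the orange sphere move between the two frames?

2.4

The orange sphere was near (12.4, 6.0) before and (11.7, 3.7) after, so it travelled √(0.7² + 2.3²) ≈ 2.4 units.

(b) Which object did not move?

the white torus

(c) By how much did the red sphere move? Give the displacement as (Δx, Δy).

(-1.8, -2.6)

The red sphere started near (10.8, 5.6) and ended near (9.0, 3.0).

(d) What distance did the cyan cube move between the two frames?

1.7

The cyan cube moved from about (1.4, 4.7) to (2.5, 3.4), a distance of √(1.1² + 1.3²) ≈ 1.7.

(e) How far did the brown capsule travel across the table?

2.6

From (3.3, 1.3) to (4.1, 3.8), the brown capsule covered √(0.8² + 2.5²) ≈ 2.6 units.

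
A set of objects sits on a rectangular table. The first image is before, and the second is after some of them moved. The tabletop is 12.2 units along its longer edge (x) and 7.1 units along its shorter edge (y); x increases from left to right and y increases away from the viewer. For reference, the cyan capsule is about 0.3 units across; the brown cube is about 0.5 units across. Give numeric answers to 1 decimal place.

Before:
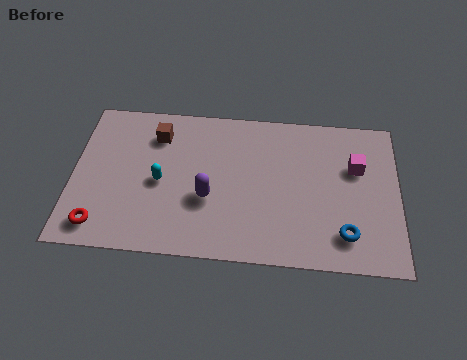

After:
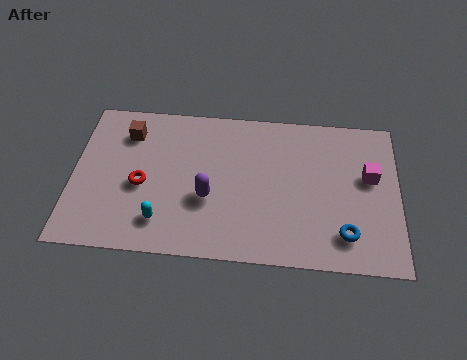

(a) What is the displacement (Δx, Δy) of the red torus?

(1.5, 2.0)

The red torus was at about (1.1, 1.1) and moved to about (2.6, 3.1).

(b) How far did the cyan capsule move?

1.8

The cyan capsule moved from about (3.3, 3.3) to (3.4, 1.5), a distance of √(0.1² + 1.8²) ≈ 1.8.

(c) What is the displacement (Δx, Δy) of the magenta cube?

(0.5, -0.4)

From the two frames, the magenta cube sits at roughly (10.6, 4.6) before and (11.1, 4.2) after.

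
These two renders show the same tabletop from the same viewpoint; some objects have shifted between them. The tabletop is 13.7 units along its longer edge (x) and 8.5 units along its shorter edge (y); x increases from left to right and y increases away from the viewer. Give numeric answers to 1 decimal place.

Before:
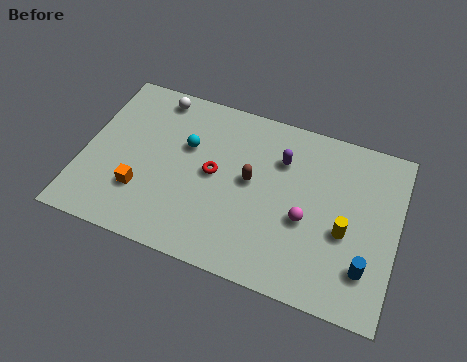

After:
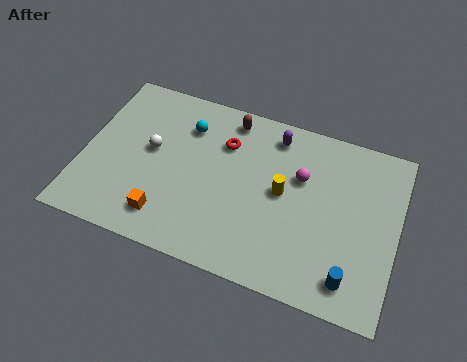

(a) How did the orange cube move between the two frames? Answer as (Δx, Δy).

(1.2, -0.9)

From the two frames, the orange cube sits at roughly (2.7, 2.5) before and (3.9, 1.6) after.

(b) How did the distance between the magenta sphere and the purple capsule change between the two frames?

-0.8

Before: roughly 2.9 units apart; after: 2.1. That's 0.8 units closer together.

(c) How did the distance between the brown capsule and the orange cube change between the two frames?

+1.1

Before: roughly 5.1 units apart; after: 6.2. That's 1.1 units further apart.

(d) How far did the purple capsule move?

1.2

From (8.5, 6.1) to (8.1, 7.2), the purple capsule covered √(0.4² + 1.1²) ≈ 1.2 units.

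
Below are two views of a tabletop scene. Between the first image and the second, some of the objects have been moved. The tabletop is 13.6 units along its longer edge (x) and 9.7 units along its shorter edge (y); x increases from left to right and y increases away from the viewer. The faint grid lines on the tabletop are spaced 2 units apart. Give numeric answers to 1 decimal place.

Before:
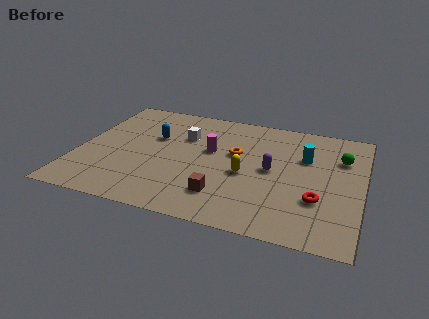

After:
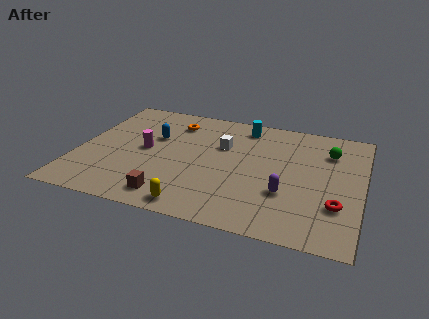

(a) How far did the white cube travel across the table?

1.9

The white cube moved from about (4.9, 6.6) to (6.8, 6.3), a distance of √(1.9² + 0.3²) ≈ 1.9.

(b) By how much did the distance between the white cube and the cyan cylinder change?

-3.7

They were about 5.9 units apart before and 2.2 after — 3.7 units closer together.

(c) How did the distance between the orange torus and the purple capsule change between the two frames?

+5.3

The distance was about 2.0 in the first image and 7.3 in the second, so they moved 5.3 units further apart.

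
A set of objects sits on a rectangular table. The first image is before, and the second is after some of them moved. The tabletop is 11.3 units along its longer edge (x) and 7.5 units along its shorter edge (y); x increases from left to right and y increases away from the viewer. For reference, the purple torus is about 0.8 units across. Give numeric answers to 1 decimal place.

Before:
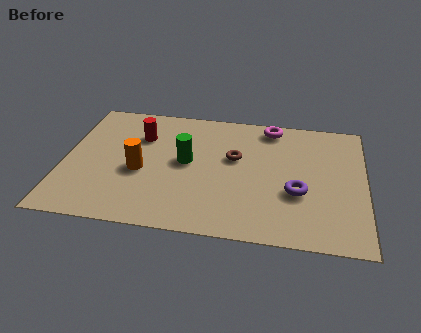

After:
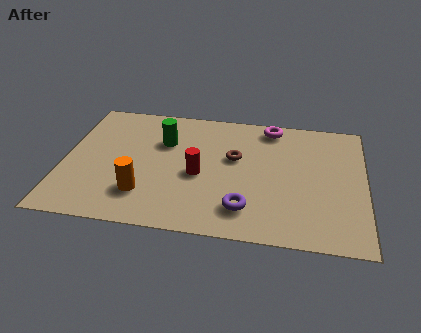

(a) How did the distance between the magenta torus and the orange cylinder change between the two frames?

+0.7

They were about 5.9 units apart before and 6.6 after — 0.7 units further apart.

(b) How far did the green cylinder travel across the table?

1.4

The green cylinder moved from about (4.6, 4.0) to (3.7, 5.1), a distance of √(0.9² + 1.1²) ≈ 1.4.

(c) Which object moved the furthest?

the red cylinder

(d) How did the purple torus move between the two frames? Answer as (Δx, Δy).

(-1.9, -1.2)

The purple torus was at about (8.8, 2.8) and moved to about (6.9, 1.6).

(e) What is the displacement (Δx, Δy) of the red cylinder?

(2.3, -2.0)

The red cylinder was at about (2.8, 5.3) and moved to about (5.1, 3.3).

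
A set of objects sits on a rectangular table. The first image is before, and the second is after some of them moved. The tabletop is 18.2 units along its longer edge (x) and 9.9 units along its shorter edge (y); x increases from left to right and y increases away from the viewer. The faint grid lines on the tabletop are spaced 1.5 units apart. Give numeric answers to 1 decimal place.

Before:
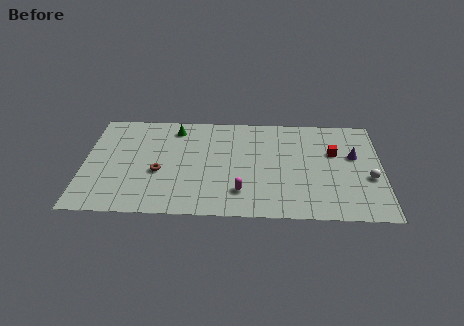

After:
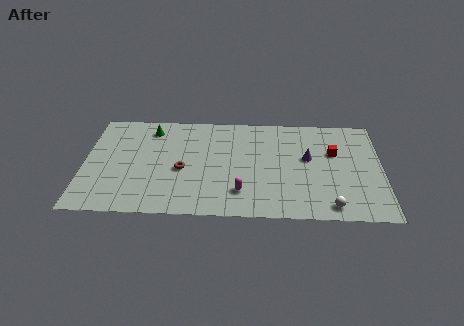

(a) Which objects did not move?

the magenta capsule and the red cube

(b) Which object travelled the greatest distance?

the white sphere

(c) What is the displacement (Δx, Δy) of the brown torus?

(1.4, 0.3)

The brown torus was at about (4.6, 4.0) and moved to about (6.0, 4.3).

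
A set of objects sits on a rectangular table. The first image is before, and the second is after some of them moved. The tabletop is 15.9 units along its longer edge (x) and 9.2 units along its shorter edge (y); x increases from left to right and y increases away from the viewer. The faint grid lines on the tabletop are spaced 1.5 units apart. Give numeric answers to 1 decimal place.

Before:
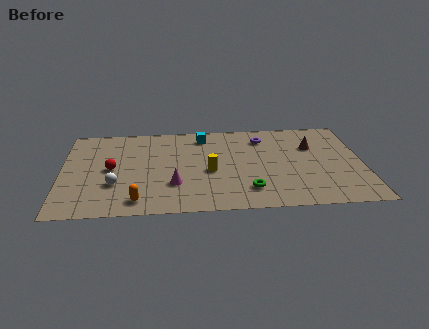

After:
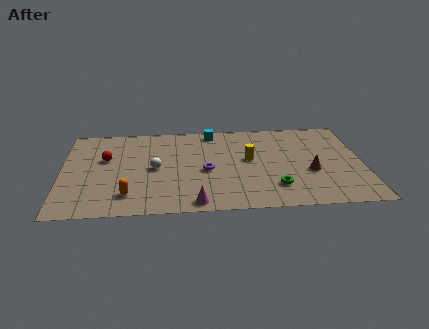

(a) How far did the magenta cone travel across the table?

2.2

The magenta cone was near (5.9, 2.8) before and (7.0, 0.9) after, so it travelled √(1.1² + 1.9²) ≈ 2.2 units.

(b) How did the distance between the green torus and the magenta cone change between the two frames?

+0.4

They were about 4.0 units apart before and 4.4 after — 0.4 units further apart.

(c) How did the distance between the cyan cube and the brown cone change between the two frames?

+0.9

They were about 6.0 units apart before and 6.9 after — 0.9 units further apart.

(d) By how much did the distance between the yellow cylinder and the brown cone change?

-2.4

Before: roughly 5.9 units apart; after: 3.5. That's 2.4 units closer together.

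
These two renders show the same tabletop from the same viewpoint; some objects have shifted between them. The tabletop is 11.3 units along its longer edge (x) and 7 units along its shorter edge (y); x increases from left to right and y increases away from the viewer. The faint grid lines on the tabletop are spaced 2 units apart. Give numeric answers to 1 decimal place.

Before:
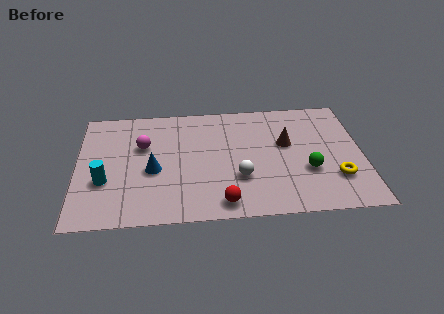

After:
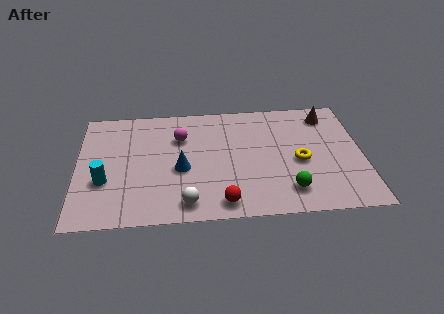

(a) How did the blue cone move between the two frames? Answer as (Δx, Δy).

(1.1, 0.0)

The blue cone started near (3.0, 3.0) and ended near (4.1, 3.0).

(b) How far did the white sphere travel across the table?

2.5

From (6.4, 2.3) to (4.3, 1.0), the white sphere covered √(2.1² + 1.3²) ≈ 2.5 units.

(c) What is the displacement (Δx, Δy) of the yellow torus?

(-1.4, 1.1)

From the two frames, the yellow torus sits at roughly (10.2, 2.0) before and (8.8, 3.1) after.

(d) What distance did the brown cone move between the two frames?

2.3

From (8.3, 4.2) to (10.0, 5.8), the brown cone covered √(1.7² + 1.6²) ≈ 2.3 units.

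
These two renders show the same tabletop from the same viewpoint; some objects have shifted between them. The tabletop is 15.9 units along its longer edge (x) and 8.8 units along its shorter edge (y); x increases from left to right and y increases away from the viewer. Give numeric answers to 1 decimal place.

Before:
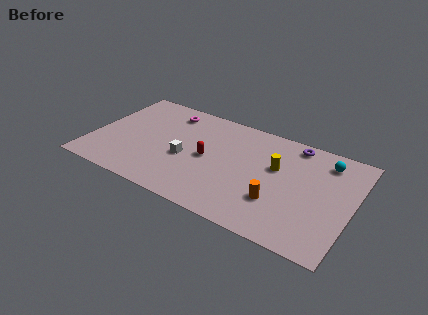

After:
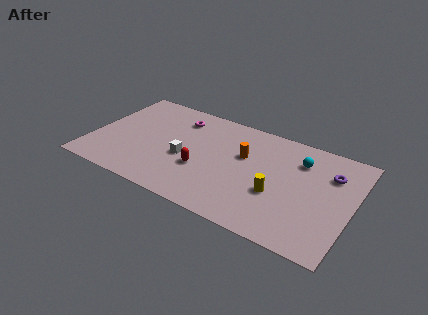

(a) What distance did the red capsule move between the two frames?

1.1

From (7.1, 4.3) to (6.9, 3.2), the red capsule covered √(0.2² + 1.1²) ≈ 1.1 units.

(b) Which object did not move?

the white cube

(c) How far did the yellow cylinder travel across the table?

2.1

The yellow cylinder moved from about (11.2, 5.4) to (11.5, 3.3), a distance of √(0.3² + 2.1²) ≈ 2.1.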